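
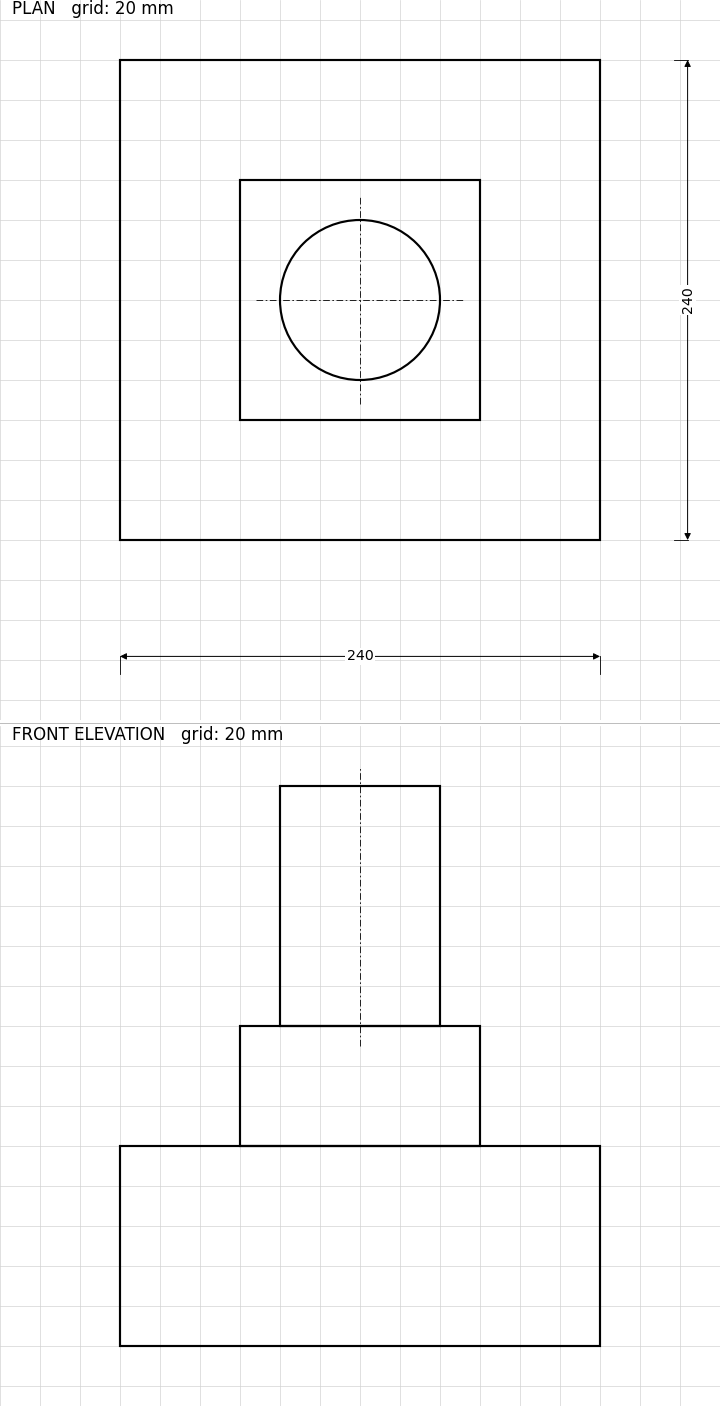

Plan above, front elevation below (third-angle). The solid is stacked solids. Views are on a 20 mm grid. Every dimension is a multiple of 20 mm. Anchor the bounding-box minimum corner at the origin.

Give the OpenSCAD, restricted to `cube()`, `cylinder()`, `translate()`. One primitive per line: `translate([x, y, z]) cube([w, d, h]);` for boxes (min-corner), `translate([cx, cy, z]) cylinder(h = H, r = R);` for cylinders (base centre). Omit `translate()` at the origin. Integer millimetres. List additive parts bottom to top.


cube([240, 240, 100]);
translate([60, 60, 100]) cube([120, 120, 60]);
translate([120, 120, 160]) cylinder(h = 120, r = 40);


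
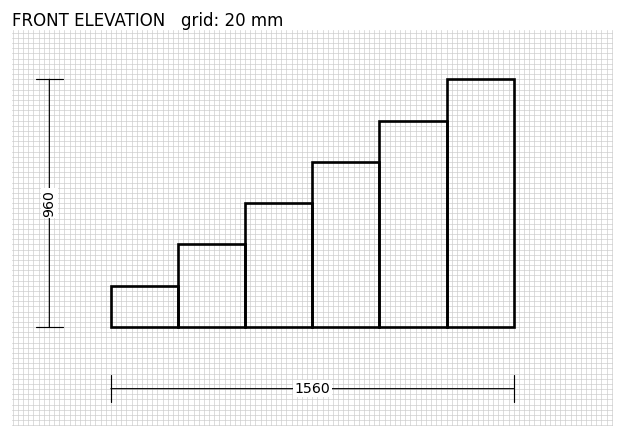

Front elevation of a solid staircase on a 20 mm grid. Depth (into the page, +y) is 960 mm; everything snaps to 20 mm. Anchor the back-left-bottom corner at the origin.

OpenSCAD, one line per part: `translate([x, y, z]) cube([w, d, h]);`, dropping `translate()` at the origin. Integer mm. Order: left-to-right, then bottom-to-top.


cube([260, 960, 160]);
translate([260, 0, 0]) cube([260, 960, 320]);
translate([520, 0, 0]) cube([260, 960, 480]);
translate([780, 0, 0]) cube([260, 960, 640]);
translate([1040, 0, 0]) cube([260, 960, 800]);
translate([1300, 0, 0]) cube([260, 960, 960]);


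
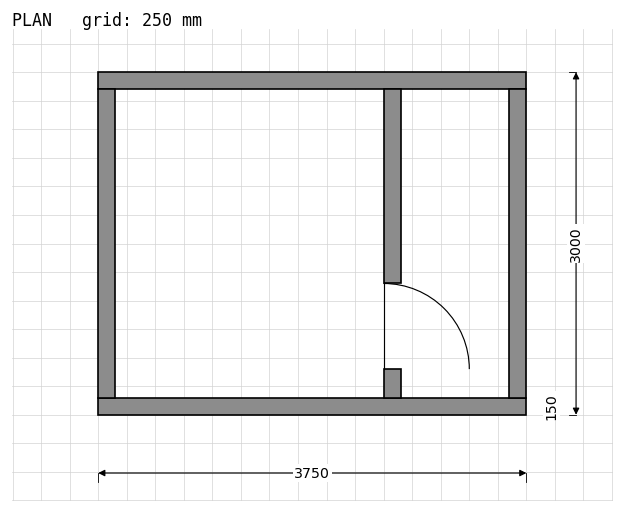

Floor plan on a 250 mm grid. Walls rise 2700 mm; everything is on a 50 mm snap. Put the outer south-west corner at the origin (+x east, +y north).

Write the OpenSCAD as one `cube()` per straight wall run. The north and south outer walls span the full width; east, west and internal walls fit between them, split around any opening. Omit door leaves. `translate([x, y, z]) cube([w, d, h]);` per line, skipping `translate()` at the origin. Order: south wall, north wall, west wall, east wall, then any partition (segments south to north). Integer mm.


cube([3750, 150, 2700]);
translate([0, 2850, 0]) cube([3750, 150, 2700]);
translate([0, 150, 0]) cube([150, 2700, 2700]);
translate([3600, 150, 0]) cube([150, 2700, 2700]);
translate([2500, 150, 0]) cube([150, 250, 2700]);
translate([2500, 1150, 0]) cube([150, 1700, 2700]);


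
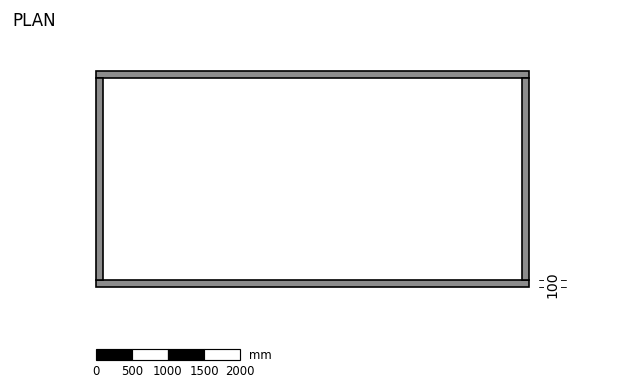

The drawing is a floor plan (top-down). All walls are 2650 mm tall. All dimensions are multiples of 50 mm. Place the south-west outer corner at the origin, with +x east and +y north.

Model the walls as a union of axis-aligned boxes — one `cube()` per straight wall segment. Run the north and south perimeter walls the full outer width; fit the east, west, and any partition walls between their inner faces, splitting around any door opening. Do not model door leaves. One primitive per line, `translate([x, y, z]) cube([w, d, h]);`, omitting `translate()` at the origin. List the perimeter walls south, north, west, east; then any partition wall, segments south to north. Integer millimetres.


cube([6000, 100, 2650]);
translate([0, 2900, 0]) cube([6000, 100, 2650]);
translate([0, 100, 0]) cube([100, 2800, 2650]);
translate([5900, 100, 0]) cube([100, 2800, 2650]);


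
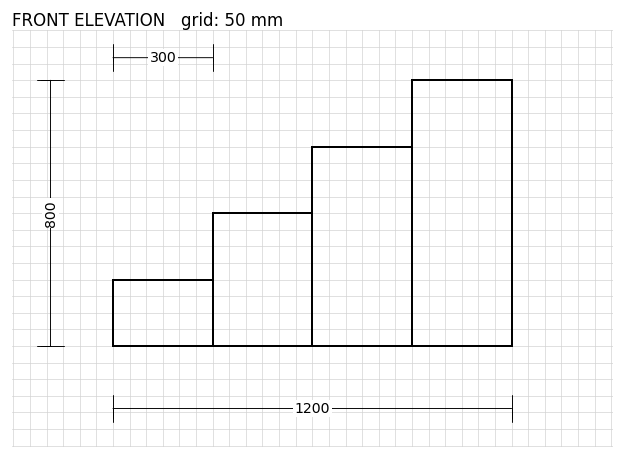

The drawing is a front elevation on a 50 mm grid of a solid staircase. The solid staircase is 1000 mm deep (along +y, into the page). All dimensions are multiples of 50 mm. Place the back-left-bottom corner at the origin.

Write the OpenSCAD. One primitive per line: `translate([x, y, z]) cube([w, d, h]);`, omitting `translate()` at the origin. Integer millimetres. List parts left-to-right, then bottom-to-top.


cube([300, 1000, 200]);
translate([300, 0, 0]) cube([300, 1000, 400]);
translate([600, 0, 0]) cube([300, 1000, 600]);
translate([900, 0, 0]) cube([300, 1000, 800]);


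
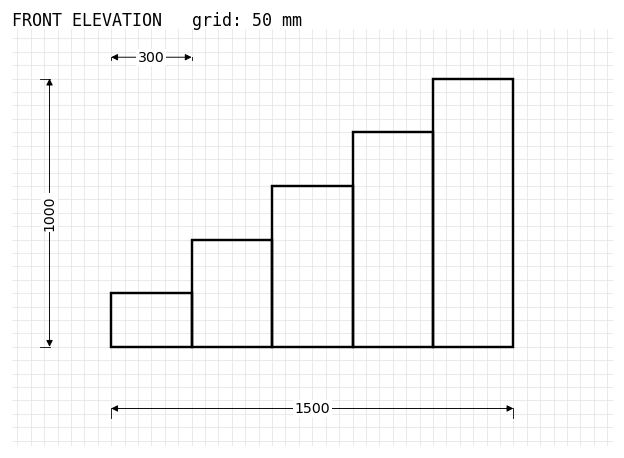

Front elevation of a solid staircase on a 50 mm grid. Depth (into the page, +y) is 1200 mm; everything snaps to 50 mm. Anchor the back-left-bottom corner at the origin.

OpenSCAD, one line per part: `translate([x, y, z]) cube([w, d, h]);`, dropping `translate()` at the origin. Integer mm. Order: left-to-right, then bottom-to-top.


cube([300, 1200, 200]);
translate([300, 0, 0]) cube([300, 1200, 400]);
translate([600, 0, 0]) cube([300, 1200, 600]);
translate([900, 0, 0]) cube([300, 1200, 800]);
translate([1200, 0, 0]) cube([300, 1200, 1000]);


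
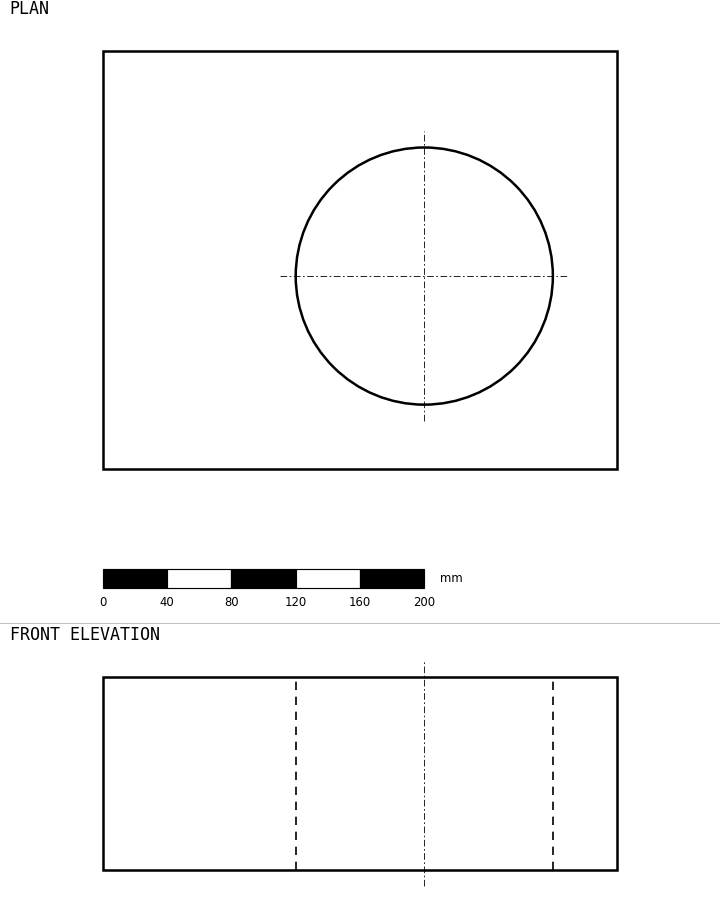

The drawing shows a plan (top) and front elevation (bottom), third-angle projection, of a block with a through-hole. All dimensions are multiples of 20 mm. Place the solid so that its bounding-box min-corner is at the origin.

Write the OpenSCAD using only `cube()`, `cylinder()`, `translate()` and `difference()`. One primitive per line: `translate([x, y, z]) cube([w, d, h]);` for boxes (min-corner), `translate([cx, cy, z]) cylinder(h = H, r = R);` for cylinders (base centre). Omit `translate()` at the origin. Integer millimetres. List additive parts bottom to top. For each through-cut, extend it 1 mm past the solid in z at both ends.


difference() {
  cube([320, 260, 120]);
  translate([200, 120, -1]) cylinder(h = 122, r = 80);
}


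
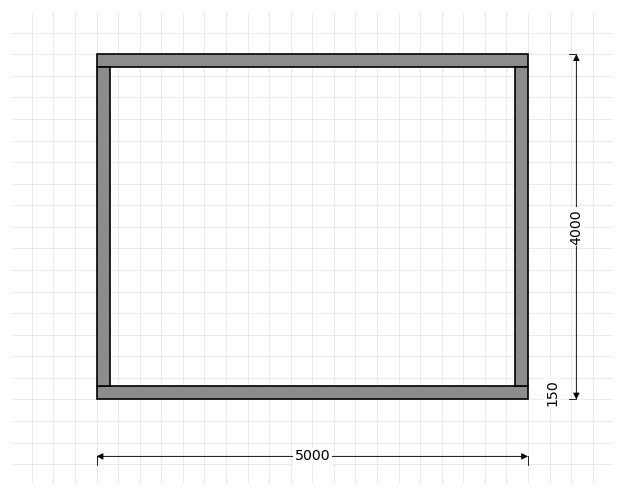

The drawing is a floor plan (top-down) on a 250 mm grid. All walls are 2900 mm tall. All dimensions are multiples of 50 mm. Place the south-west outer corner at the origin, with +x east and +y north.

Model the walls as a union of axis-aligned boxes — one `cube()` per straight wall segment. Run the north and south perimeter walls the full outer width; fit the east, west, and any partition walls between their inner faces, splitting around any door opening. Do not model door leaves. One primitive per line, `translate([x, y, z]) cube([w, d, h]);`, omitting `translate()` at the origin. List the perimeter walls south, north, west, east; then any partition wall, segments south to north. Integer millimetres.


cube([5000, 150, 2900]);
translate([0, 3850, 0]) cube([5000, 150, 2900]);
translate([0, 150, 0]) cube([150, 3700, 2900]);
translate([4850, 150, 0]) cube([150, 3700, 2900]);


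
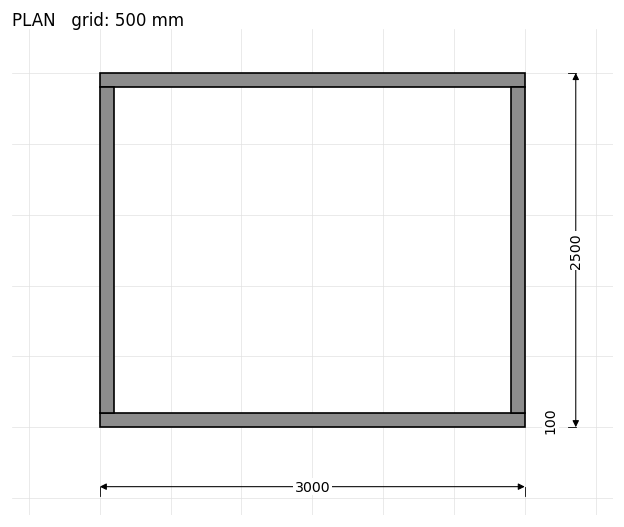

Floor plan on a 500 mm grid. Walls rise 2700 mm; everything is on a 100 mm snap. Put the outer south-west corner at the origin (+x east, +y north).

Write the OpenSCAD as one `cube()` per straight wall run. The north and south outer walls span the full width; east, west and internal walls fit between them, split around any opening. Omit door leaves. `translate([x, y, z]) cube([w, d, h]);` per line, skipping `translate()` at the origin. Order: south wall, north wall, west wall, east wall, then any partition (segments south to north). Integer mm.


cube([3000, 100, 2700]);
translate([0, 2400, 0]) cube([3000, 100, 2700]);
translate([0, 100, 0]) cube([100, 2300, 2700]);
translate([2900, 100, 0]) cube([100, 2300, 2700]);


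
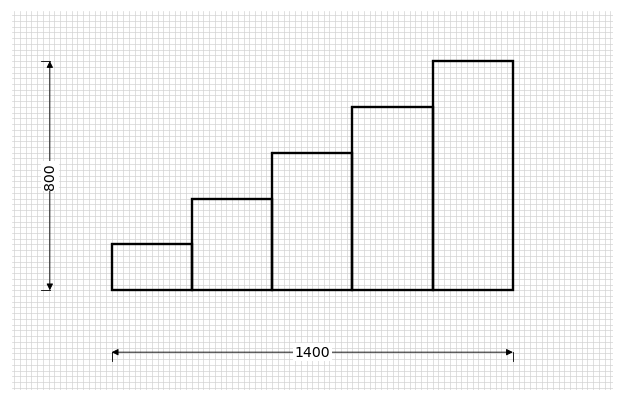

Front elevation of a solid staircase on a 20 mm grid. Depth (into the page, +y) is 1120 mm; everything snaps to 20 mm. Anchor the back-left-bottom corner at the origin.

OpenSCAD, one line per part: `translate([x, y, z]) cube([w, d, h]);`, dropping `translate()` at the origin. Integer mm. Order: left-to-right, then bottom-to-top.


cube([280, 1120, 160]);
translate([280, 0, 0]) cube([280, 1120, 320]);
translate([560, 0, 0]) cube([280, 1120, 480]);
translate([840, 0, 0]) cube([280, 1120, 640]);
translate([1120, 0, 0]) cube([280, 1120, 800]);


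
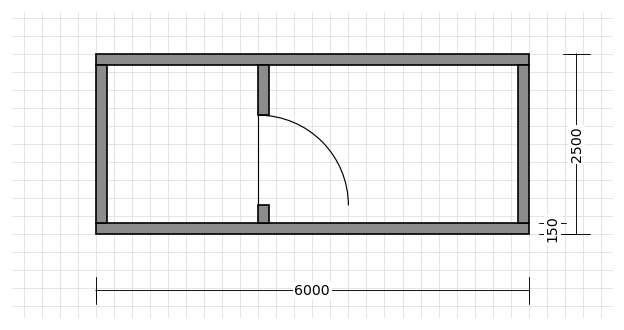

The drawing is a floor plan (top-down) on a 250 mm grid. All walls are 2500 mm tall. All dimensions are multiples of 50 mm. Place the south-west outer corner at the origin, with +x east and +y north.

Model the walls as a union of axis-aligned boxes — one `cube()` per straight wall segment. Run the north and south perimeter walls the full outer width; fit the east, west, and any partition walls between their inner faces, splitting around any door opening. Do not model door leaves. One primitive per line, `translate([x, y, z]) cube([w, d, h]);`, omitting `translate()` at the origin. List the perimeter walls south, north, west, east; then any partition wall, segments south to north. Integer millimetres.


cube([6000, 150, 2500]);
translate([0, 2350, 0]) cube([6000, 150, 2500]);
translate([0, 150, 0]) cube([150, 2200, 2500]);
translate([5850, 150, 0]) cube([150, 2200, 2500]);
translate([2250, 150, 0]) cube([150, 250, 2500]);
translate([2250, 1650, 0]) cube([150, 700, 2500]);


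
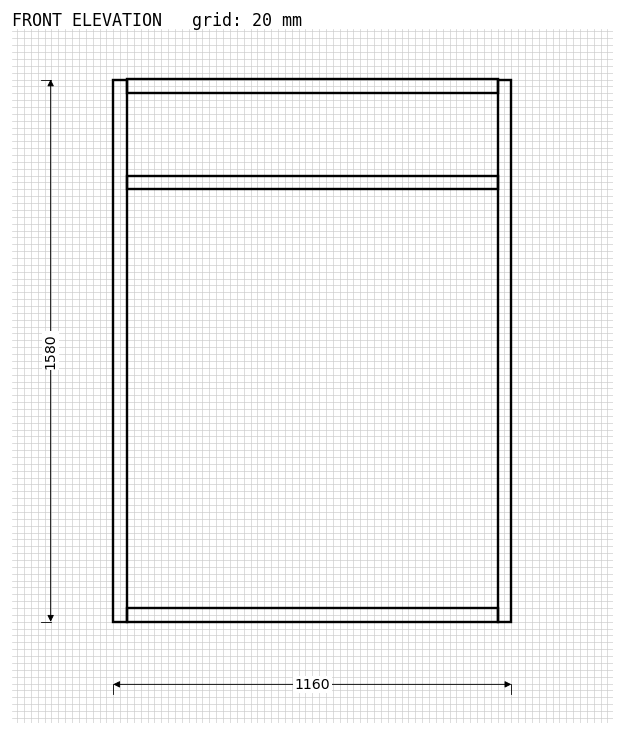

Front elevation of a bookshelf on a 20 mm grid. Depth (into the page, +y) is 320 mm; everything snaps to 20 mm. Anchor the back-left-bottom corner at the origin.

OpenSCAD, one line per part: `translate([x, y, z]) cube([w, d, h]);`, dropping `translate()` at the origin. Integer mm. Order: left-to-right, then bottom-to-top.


cube([40, 320, 1580]);
translate([40, 0, 0]) cube([1080, 320, 40]);
translate([40, 0, 1260]) cube([1080, 320, 40]);
translate([40, 0, 1540]) cube([1080, 320, 40]);
translate([1120, 0, 0]) cube([40, 320, 1580]);


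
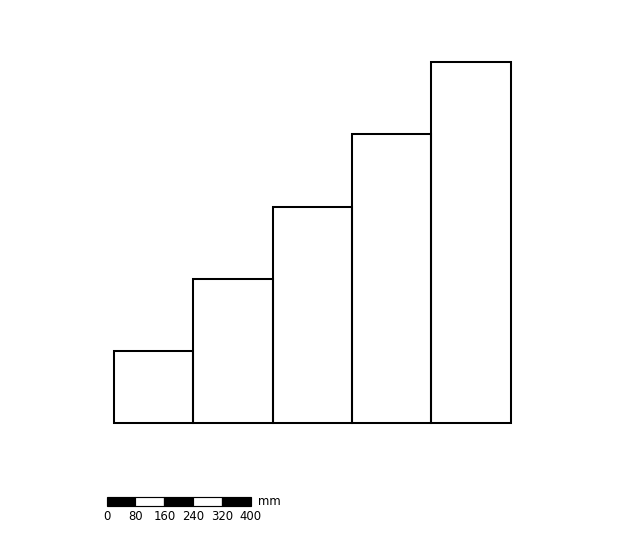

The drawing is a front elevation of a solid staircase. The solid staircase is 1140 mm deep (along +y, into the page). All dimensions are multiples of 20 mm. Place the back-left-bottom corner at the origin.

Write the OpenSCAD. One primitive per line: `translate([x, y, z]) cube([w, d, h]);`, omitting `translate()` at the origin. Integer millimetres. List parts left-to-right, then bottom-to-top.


cube([220, 1140, 200]);
translate([220, 0, 0]) cube([220, 1140, 400]);
translate([440, 0, 0]) cube([220, 1140, 600]);
translate([660, 0, 0]) cube([220, 1140, 800]);
translate([880, 0, 0]) cube([220, 1140, 1000]);


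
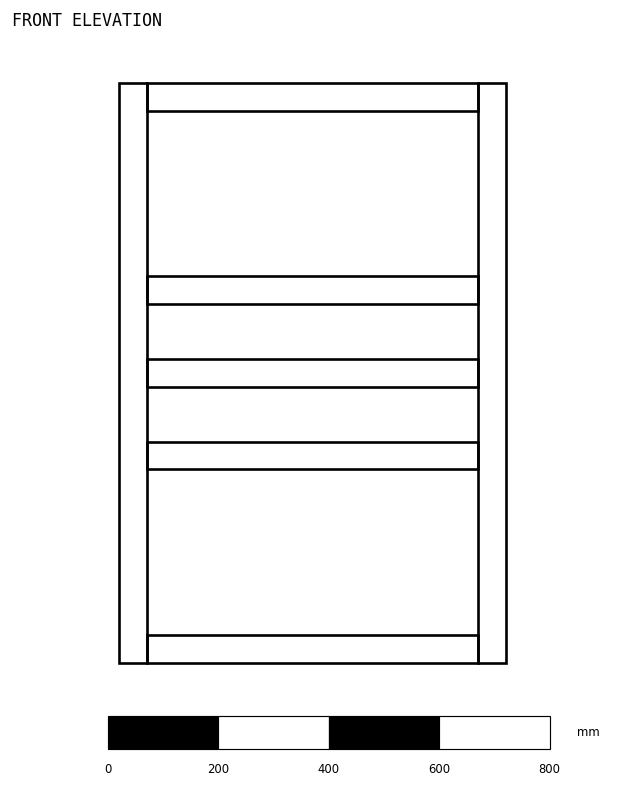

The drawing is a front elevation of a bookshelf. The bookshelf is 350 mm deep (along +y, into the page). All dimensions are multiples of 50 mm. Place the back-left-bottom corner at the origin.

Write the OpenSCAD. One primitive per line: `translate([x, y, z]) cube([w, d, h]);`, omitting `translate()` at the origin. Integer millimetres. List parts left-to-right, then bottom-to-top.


cube([50, 350, 1050]);
translate([50, 0, 0]) cube([600, 350, 50]);
translate([50, 0, 350]) cube([600, 350, 50]);
translate([50, 0, 500]) cube([600, 350, 50]);
translate([50, 0, 650]) cube([600, 350, 50]);
translate([50, 0, 1000]) cube([600, 350, 50]);
translate([650, 0, 0]) cube([50, 350, 1050]);


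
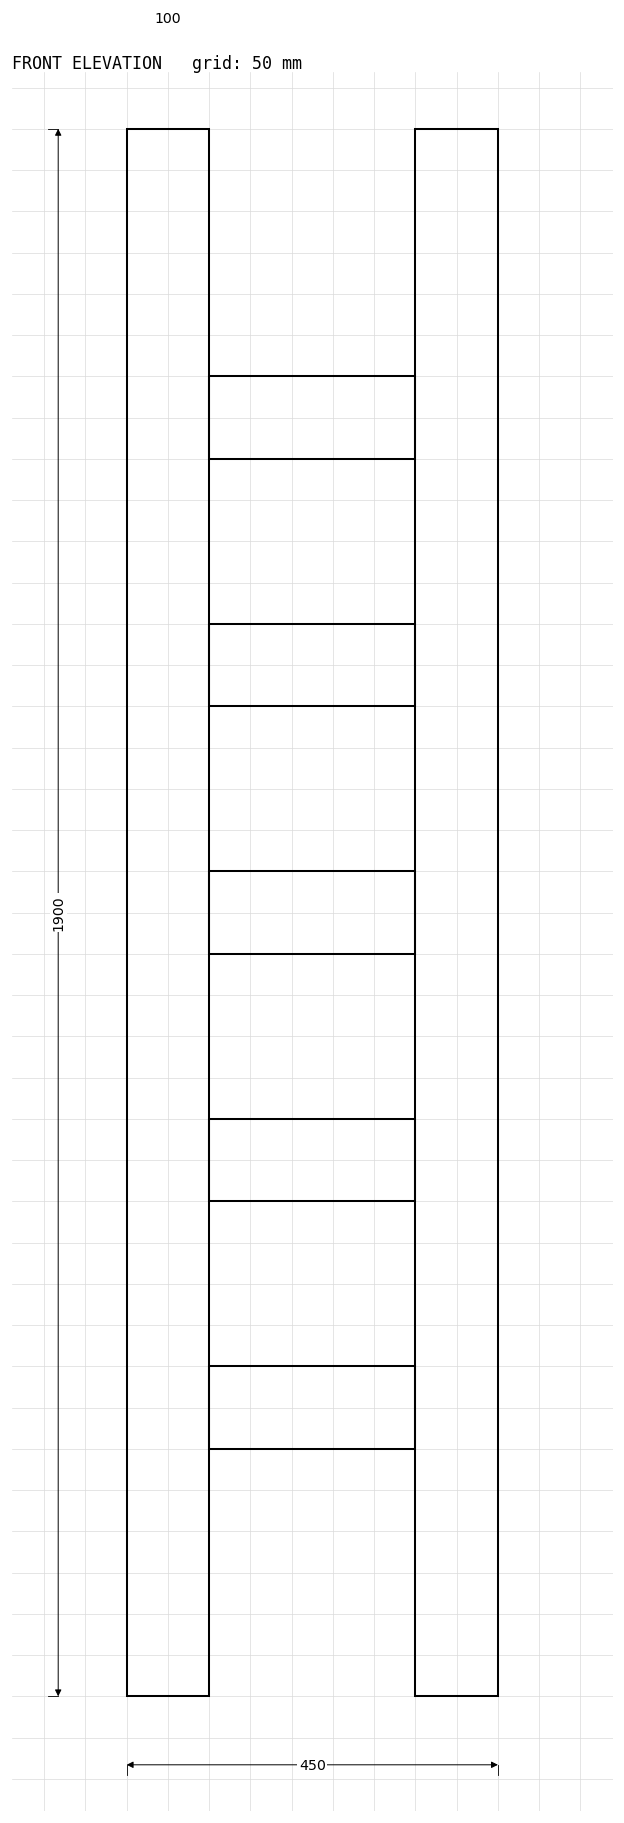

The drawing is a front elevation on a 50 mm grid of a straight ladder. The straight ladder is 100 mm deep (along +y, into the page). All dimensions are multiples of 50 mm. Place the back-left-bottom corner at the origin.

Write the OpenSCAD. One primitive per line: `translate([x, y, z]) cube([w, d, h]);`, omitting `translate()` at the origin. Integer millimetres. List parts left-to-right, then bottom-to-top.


cube([100, 100, 1900]);
translate([100, 0, 300]) cube([250, 100, 100]);
translate([100, 0, 600]) cube([250, 100, 100]);
translate([100, 0, 900]) cube([250, 100, 100]);
translate([100, 0, 1200]) cube([250, 100, 100]);
translate([100, 0, 1500]) cube([250, 100, 100]);
translate([350, 0, 0]) cube([100, 100, 1900]);


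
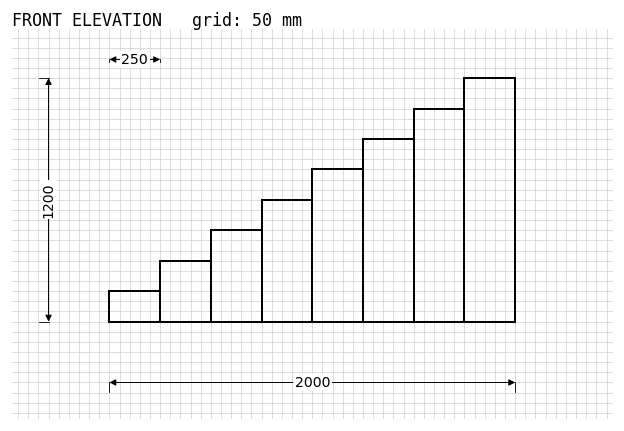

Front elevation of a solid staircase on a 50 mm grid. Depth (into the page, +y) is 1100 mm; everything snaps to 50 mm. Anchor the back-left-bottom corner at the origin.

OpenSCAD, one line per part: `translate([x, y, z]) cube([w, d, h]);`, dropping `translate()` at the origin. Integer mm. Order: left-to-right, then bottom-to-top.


cube([250, 1100, 150]);
translate([250, 0, 0]) cube([250, 1100, 300]);
translate([500, 0, 0]) cube([250, 1100, 450]);
translate([750, 0, 0]) cube([250, 1100, 600]);
translate([1000, 0, 0]) cube([250, 1100, 750]);
translate([1250, 0, 0]) cube([250, 1100, 900]);
translate([1500, 0, 0]) cube([250, 1100, 1050]);
translate([1750, 0, 0]) cube([250, 1100, 1200]);


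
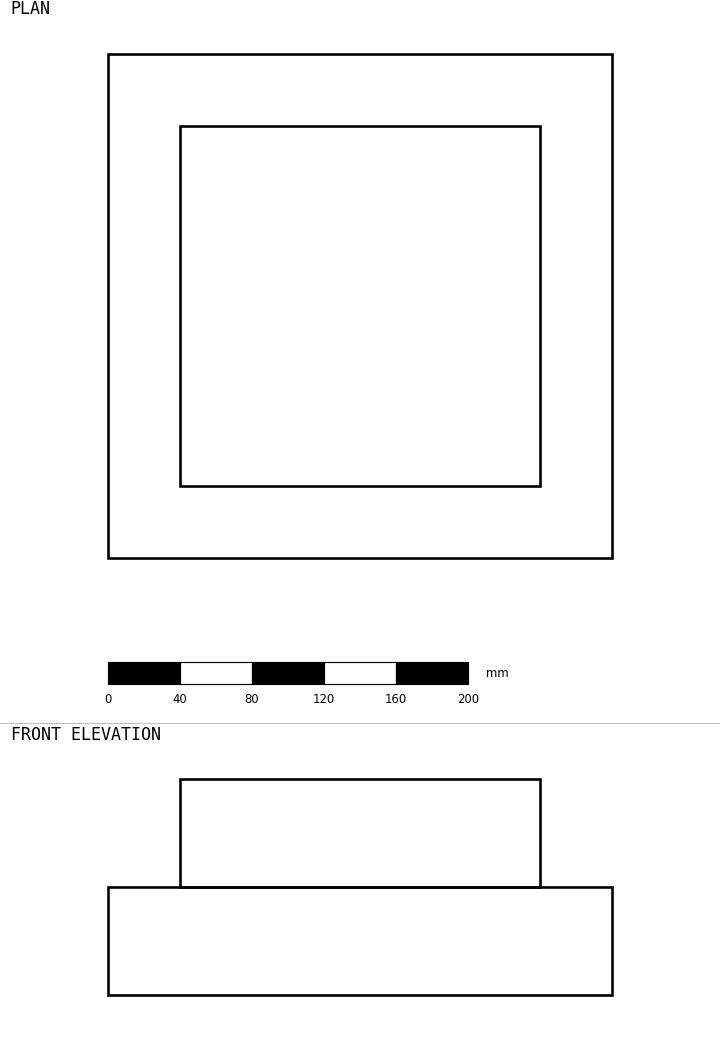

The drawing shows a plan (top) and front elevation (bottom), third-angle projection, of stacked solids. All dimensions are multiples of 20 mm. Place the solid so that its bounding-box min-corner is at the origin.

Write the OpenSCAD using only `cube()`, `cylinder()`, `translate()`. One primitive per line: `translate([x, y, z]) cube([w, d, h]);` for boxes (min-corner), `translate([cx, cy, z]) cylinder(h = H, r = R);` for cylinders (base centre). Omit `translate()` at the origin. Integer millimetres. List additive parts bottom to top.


cube([280, 280, 60]);
translate([40, 40, 60]) cube([200, 200, 60]);


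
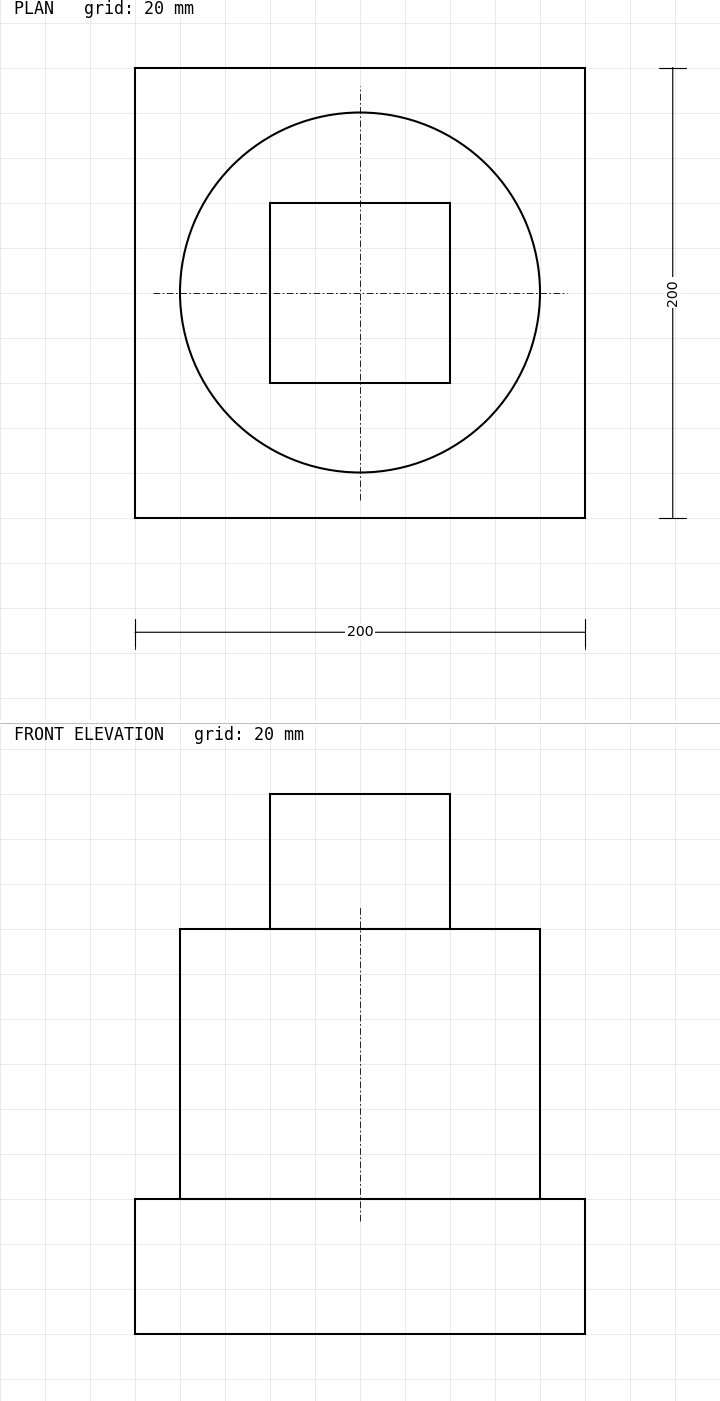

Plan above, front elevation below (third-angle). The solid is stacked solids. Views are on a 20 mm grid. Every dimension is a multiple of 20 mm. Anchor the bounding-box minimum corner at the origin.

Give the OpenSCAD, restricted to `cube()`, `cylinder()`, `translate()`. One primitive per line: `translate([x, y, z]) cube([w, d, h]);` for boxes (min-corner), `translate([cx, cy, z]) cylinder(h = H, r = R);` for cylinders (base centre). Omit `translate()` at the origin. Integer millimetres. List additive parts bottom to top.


cube([200, 200, 60]);
translate([100, 100, 60]) cylinder(h = 120, r = 80);
translate([60, 60, 180]) cube([80, 80, 60]);


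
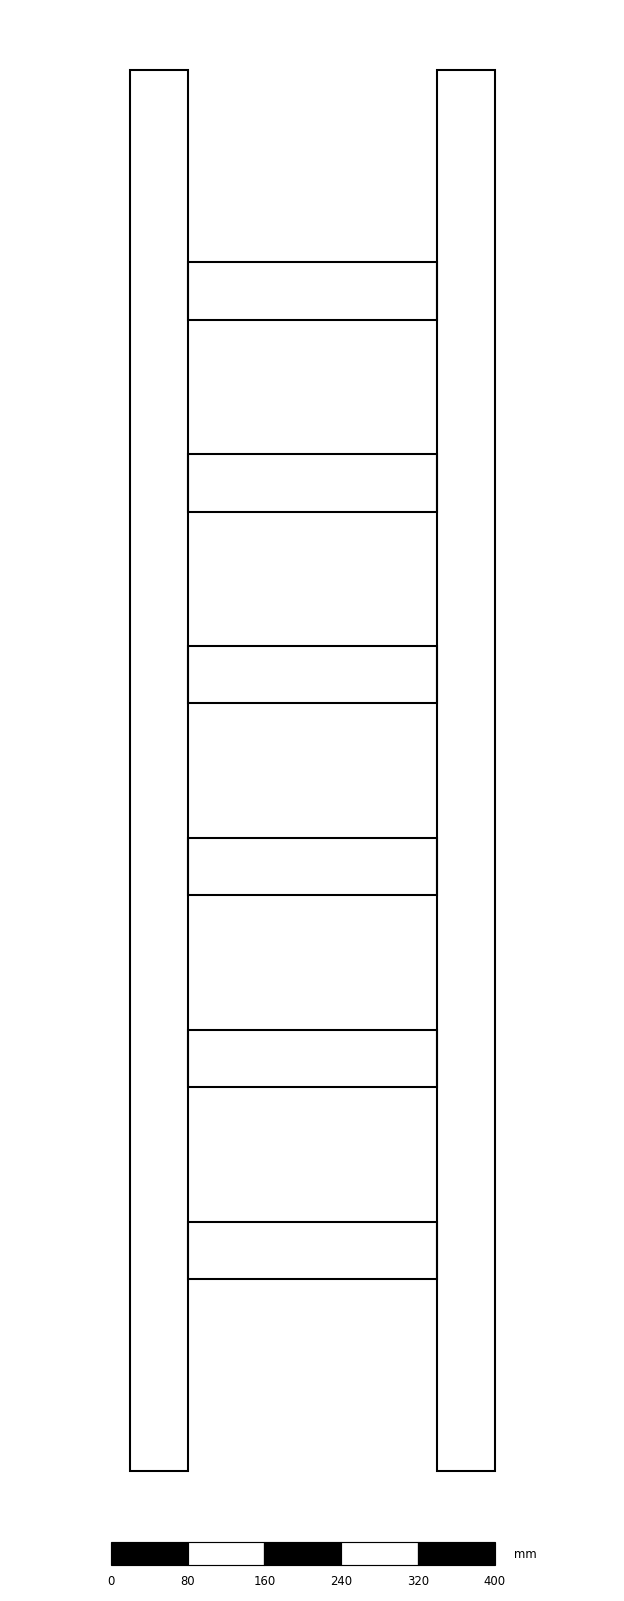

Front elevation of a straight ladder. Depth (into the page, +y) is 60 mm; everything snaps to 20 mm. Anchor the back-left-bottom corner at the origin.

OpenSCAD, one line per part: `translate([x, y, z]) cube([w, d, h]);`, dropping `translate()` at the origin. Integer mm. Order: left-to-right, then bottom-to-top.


cube([60, 60, 1460]);
translate([60, 0, 200]) cube([260, 60, 60]);
translate([60, 0, 400]) cube([260, 60, 60]);
translate([60, 0, 600]) cube([260, 60, 60]);
translate([60, 0, 800]) cube([260, 60, 60]);
translate([60, 0, 1000]) cube([260, 60, 60]);
translate([60, 0, 1200]) cube([260, 60, 60]);
translate([320, 0, 0]) cube([60, 60, 1460]);


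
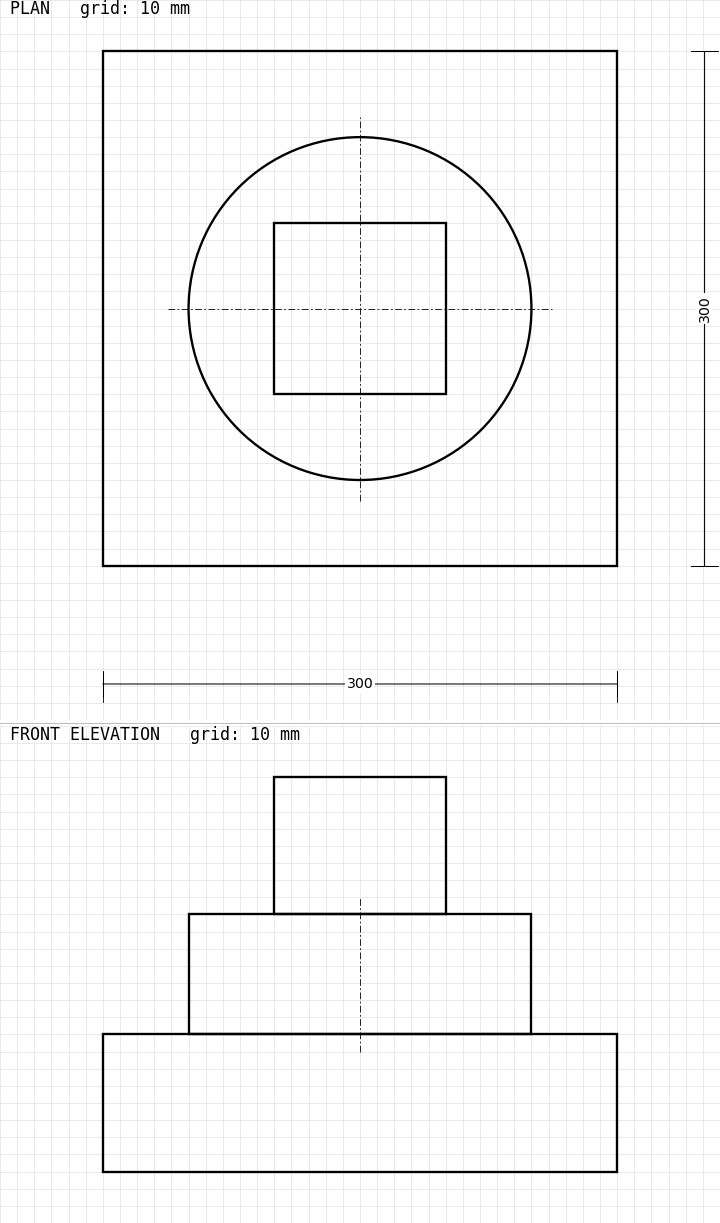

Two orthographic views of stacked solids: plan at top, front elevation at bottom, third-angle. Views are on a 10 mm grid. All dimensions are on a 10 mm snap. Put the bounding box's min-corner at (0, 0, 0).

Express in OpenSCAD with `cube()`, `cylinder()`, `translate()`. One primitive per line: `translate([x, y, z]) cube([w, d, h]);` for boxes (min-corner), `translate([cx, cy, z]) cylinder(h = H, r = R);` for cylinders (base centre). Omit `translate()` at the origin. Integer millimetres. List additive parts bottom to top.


cube([300, 300, 80]);
translate([150, 150, 80]) cylinder(h = 70, r = 100);
translate([100, 100, 150]) cube([100, 100, 80]);


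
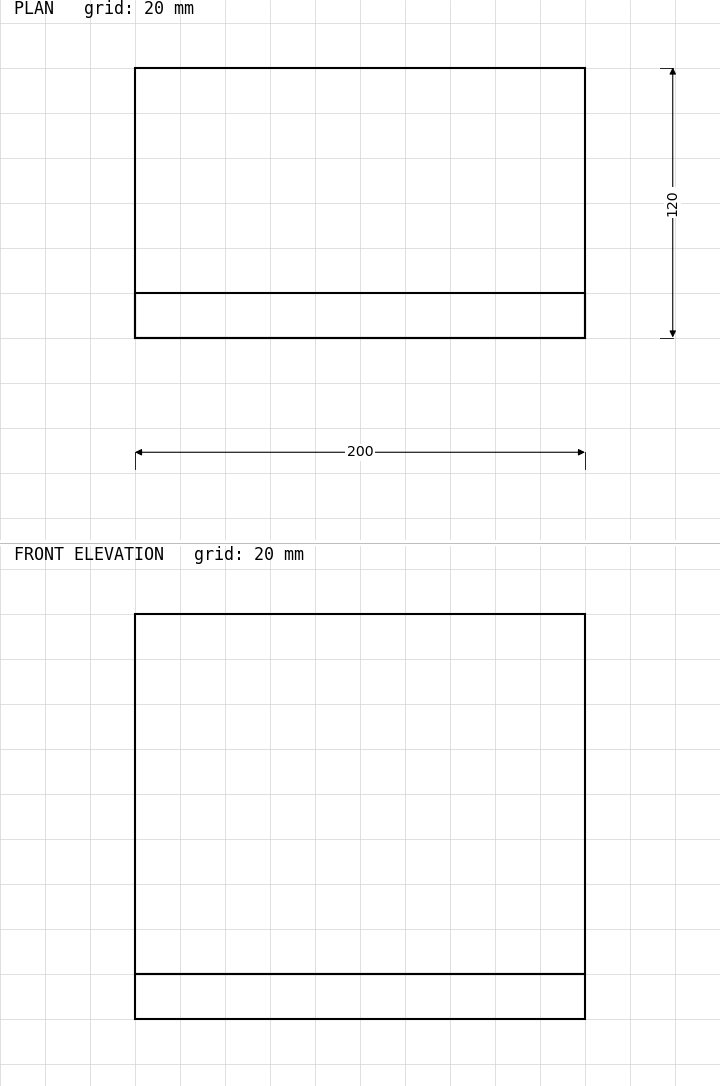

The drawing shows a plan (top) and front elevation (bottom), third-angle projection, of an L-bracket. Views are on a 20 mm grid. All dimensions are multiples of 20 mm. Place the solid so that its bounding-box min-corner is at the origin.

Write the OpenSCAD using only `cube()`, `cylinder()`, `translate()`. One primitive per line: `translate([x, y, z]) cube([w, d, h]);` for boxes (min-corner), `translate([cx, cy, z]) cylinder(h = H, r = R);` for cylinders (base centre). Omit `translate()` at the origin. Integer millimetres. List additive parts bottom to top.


cube([200, 120, 20]);
translate([0, 0, 20]) cube([200, 20, 160]);


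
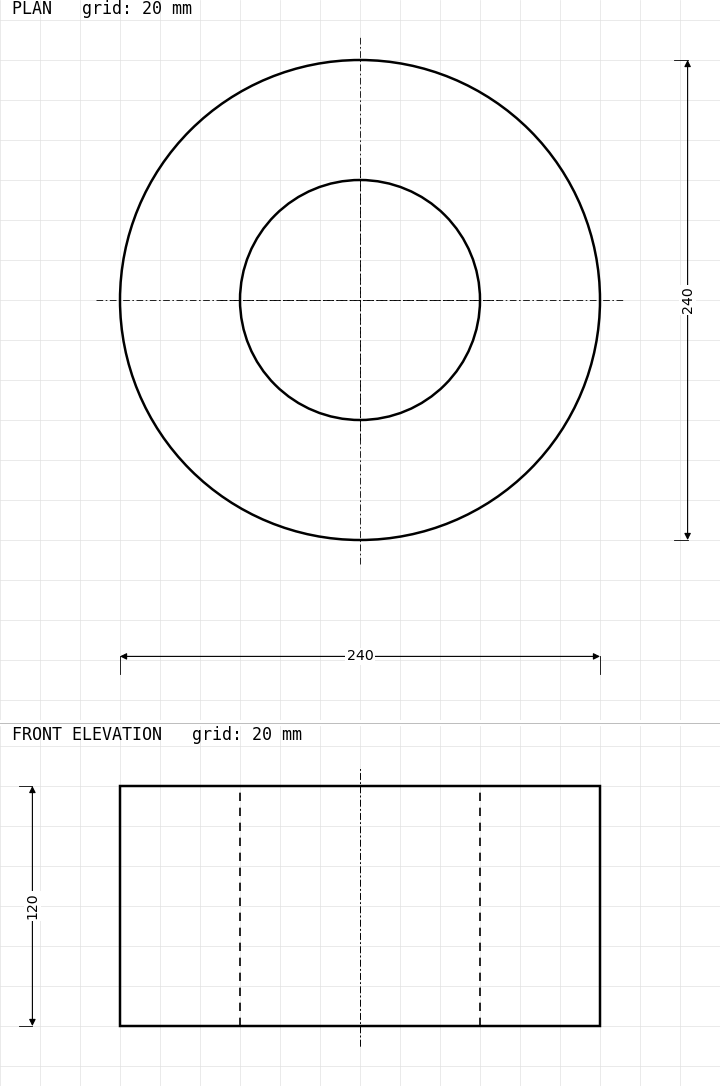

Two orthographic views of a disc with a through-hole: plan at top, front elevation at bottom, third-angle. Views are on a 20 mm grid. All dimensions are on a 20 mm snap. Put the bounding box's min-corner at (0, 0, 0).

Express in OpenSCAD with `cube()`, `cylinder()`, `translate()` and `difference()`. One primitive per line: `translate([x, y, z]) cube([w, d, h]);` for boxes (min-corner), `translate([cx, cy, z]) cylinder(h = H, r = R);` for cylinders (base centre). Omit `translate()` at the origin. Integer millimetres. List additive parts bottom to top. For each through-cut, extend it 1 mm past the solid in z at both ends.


difference() {
  translate([120, 120, 0]) cylinder(h = 120, r = 120);
  translate([120, 120, -1]) cylinder(h = 122, r = 60);
}


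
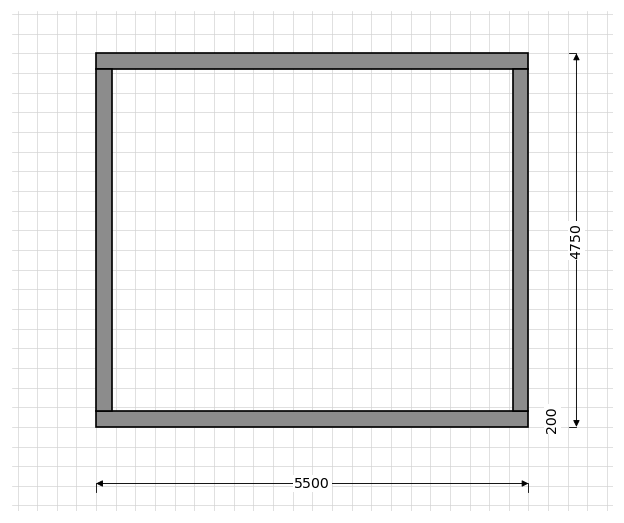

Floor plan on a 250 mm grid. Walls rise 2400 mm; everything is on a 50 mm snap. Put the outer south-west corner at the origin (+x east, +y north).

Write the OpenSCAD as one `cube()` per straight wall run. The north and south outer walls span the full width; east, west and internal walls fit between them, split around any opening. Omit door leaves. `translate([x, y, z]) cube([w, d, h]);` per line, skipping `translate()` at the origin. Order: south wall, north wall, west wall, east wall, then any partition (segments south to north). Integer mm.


cube([5500, 200, 2400]);
translate([0, 4550, 0]) cube([5500, 200, 2400]);
translate([0, 200, 0]) cube([200, 4350, 2400]);
translate([5300, 200, 0]) cube([200, 4350, 2400]);


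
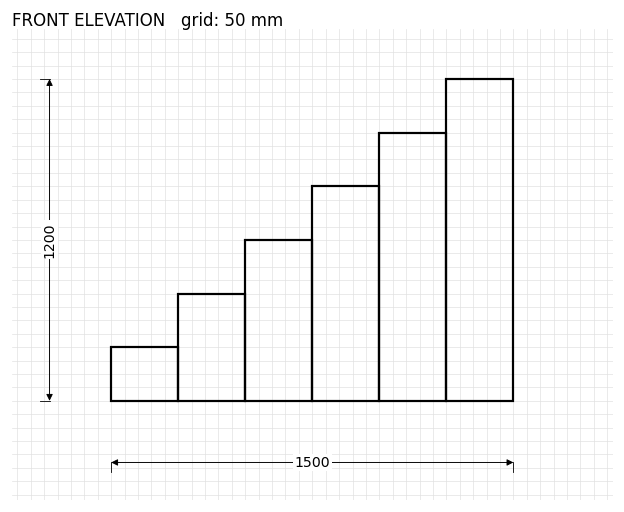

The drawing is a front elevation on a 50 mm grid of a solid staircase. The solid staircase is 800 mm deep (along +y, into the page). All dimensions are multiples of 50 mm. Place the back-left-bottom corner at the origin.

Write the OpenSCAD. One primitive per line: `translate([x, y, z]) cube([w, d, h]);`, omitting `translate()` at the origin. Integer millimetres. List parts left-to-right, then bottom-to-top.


cube([250, 800, 200]);
translate([250, 0, 0]) cube([250, 800, 400]);
translate([500, 0, 0]) cube([250, 800, 600]);
translate([750, 0, 0]) cube([250, 800, 800]);
translate([1000, 0, 0]) cube([250, 800, 1000]);
translate([1250, 0, 0]) cube([250, 800, 1200]);


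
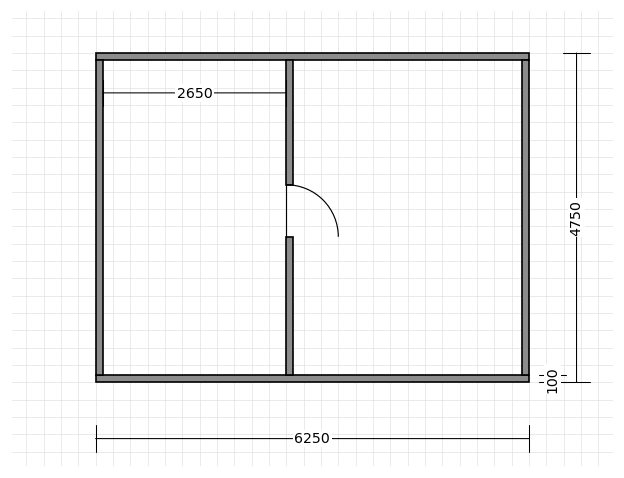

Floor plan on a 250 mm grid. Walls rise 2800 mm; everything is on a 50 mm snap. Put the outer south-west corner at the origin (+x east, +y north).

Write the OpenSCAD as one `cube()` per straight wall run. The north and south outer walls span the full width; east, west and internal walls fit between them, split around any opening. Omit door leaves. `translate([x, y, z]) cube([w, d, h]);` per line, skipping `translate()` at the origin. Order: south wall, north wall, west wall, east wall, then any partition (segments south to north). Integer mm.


cube([6250, 100, 2800]);
translate([0, 4650, 0]) cube([6250, 100, 2800]);
translate([0, 100, 0]) cube([100, 4550, 2800]);
translate([6150, 100, 0]) cube([100, 4550, 2800]);
translate([2750, 100, 0]) cube([100, 2000, 2800]);
translate([2750, 2850, 0]) cube([100, 1800, 2800]);


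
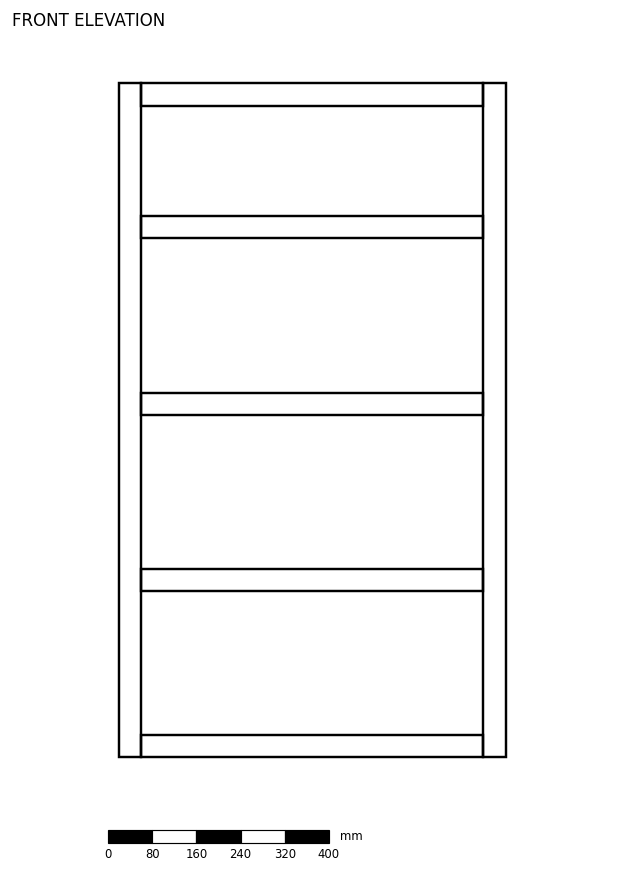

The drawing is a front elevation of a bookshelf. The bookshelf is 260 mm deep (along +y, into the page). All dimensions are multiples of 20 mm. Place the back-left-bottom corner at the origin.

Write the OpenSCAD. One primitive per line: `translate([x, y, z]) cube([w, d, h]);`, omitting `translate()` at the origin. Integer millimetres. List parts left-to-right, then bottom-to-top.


cube([40, 260, 1220]);
translate([40, 0, 0]) cube([620, 260, 40]);
translate([40, 0, 300]) cube([620, 260, 40]);
translate([40, 0, 620]) cube([620, 260, 40]);
translate([40, 0, 940]) cube([620, 260, 40]);
translate([40, 0, 1180]) cube([620, 260, 40]);
translate([660, 0, 0]) cube([40, 260, 1220]);


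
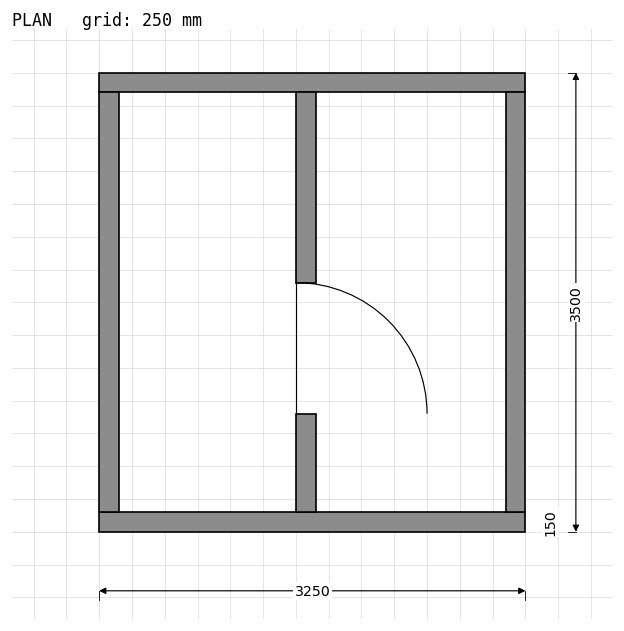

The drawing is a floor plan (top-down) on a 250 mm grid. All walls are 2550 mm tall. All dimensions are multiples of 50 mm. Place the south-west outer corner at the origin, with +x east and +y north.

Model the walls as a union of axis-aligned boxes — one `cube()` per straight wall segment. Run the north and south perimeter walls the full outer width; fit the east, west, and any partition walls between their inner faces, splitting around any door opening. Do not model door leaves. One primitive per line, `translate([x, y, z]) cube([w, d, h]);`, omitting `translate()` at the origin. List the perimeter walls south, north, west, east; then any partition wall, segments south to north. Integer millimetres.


cube([3250, 150, 2550]);
translate([0, 3350, 0]) cube([3250, 150, 2550]);
translate([0, 150, 0]) cube([150, 3200, 2550]);
translate([3100, 150, 0]) cube([150, 3200, 2550]);
translate([1500, 150, 0]) cube([150, 750, 2550]);
translate([1500, 1900, 0]) cube([150, 1450, 2550]);


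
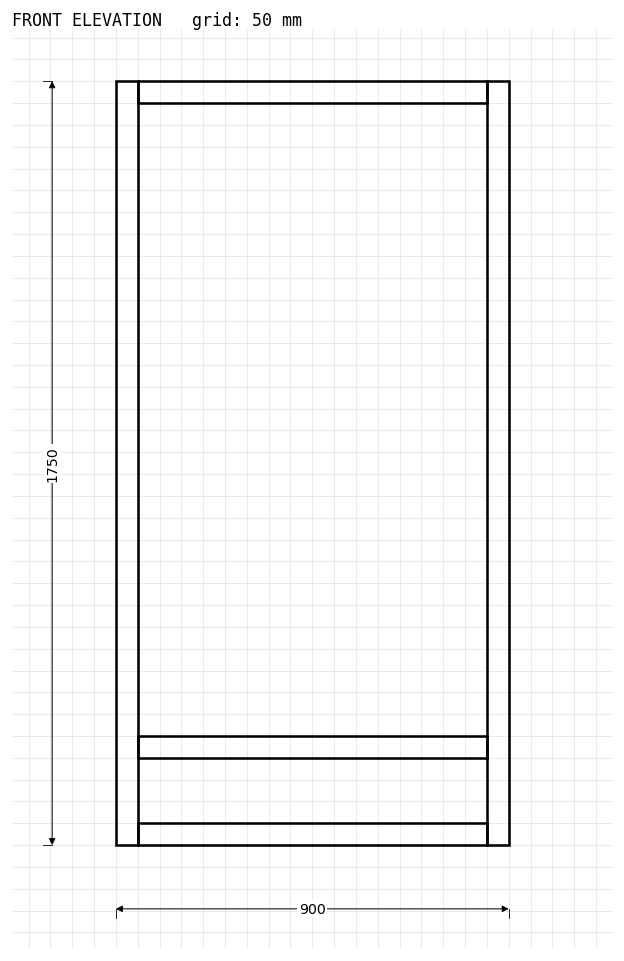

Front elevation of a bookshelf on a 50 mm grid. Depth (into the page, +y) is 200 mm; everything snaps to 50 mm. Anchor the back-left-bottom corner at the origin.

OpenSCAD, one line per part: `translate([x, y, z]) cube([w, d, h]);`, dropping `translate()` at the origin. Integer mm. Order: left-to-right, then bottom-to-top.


cube([50, 200, 1750]);
translate([50, 0, 0]) cube([800, 200, 50]);
translate([50, 0, 200]) cube([800, 200, 50]);
translate([50, 0, 1700]) cube([800, 200, 50]);
translate([850, 0, 0]) cube([50, 200, 1750]);


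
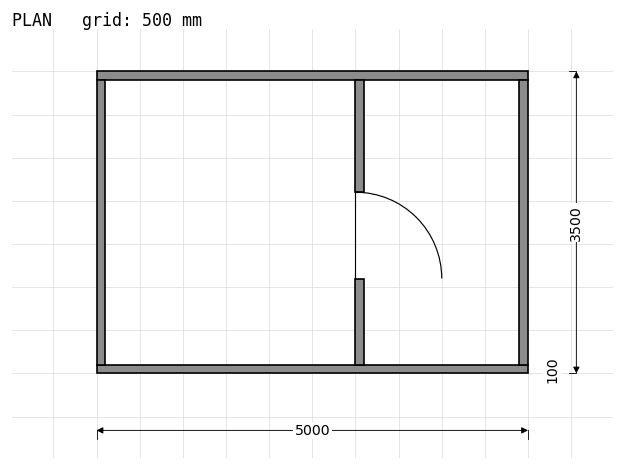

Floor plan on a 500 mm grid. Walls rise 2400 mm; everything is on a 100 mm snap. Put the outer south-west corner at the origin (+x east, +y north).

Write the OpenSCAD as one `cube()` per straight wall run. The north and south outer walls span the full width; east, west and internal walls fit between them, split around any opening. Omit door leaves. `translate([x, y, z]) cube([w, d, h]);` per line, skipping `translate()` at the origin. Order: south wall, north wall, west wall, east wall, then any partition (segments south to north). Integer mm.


cube([5000, 100, 2400]);
translate([0, 3400, 0]) cube([5000, 100, 2400]);
translate([0, 100, 0]) cube([100, 3300, 2400]);
translate([4900, 100, 0]) cube([100, 3300, 2400]);
translate([3000, 100, 0]) cube([100, 1000, 2400]);
translate([3000, 2100, 0]) cube([100, 1300, 2400]);


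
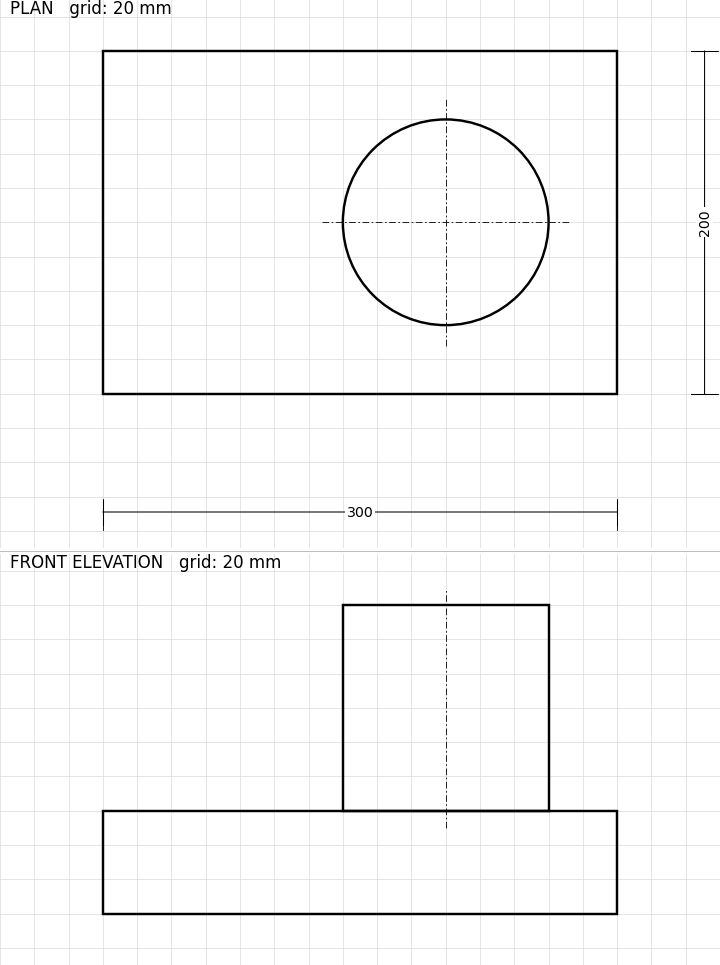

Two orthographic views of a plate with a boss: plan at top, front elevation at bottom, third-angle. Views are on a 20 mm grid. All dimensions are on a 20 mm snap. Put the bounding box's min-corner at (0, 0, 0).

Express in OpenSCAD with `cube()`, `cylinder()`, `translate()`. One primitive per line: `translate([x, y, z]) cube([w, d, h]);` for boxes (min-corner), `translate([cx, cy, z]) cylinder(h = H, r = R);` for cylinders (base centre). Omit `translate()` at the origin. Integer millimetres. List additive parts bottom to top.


cube([300, 200, 60]);
translate([200, 100, 60]) cylinder(h = 120, r = 60);


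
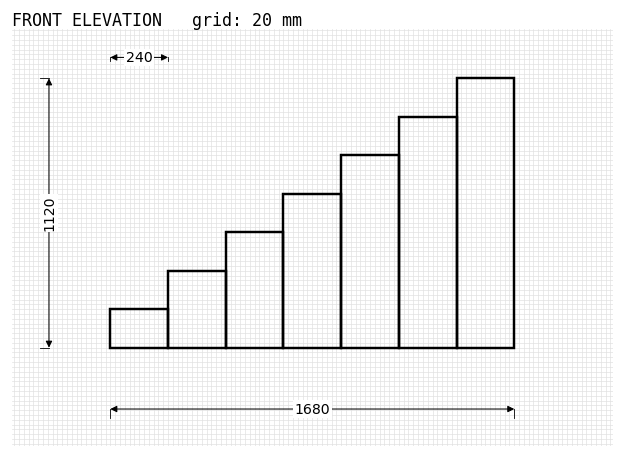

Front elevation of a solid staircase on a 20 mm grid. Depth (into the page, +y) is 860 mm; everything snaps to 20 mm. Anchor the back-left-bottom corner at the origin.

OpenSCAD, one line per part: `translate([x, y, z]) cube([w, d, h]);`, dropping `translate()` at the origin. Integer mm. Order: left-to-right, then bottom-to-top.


cube([240, 860, 160]);
translate([240, 0, 0]) cube([240, 860, 320]);
translate([480, 0, 0]) cube([240, 860, 480]);
translate([720, 0, 0]) cube([240, 860, 640]);
translate([960, 0, 0]) cube([240, 860, 800]);
translate([1200, 0, 0]) cube([240, 860, 960]);
translate([1440, 0, 0]) cube([240, 860, 1120]);


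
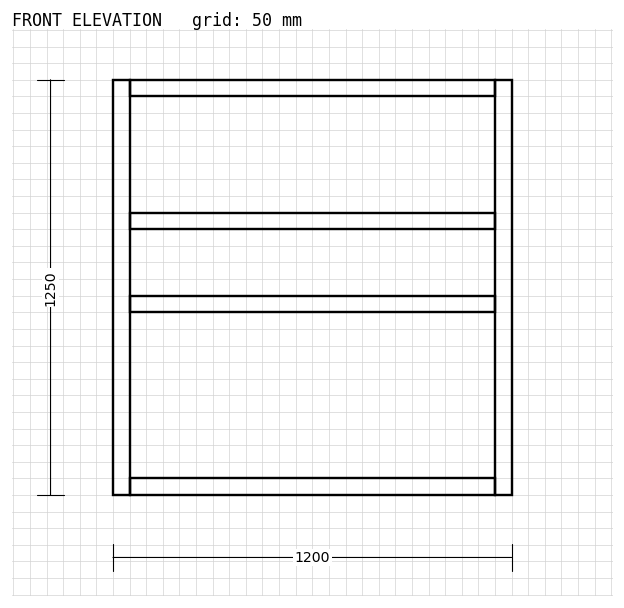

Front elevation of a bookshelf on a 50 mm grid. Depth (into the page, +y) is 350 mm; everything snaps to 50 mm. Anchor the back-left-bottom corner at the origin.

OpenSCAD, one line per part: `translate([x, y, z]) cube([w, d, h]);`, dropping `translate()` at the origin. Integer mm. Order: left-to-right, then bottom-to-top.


cube([50, 350, 1250]);
translate([50, 0, 0]) cube([1100, 350, 50]);
translate([50, 0, 550]) cube([1100, 350, 50]);
translate([50, 0, 800]) cube([1100, 350, 50]);
translate([50, 0, 1200]) cube([1100, 350, 50]);
translate([1150, 0, 0]) cube([50, 350, 1250]);


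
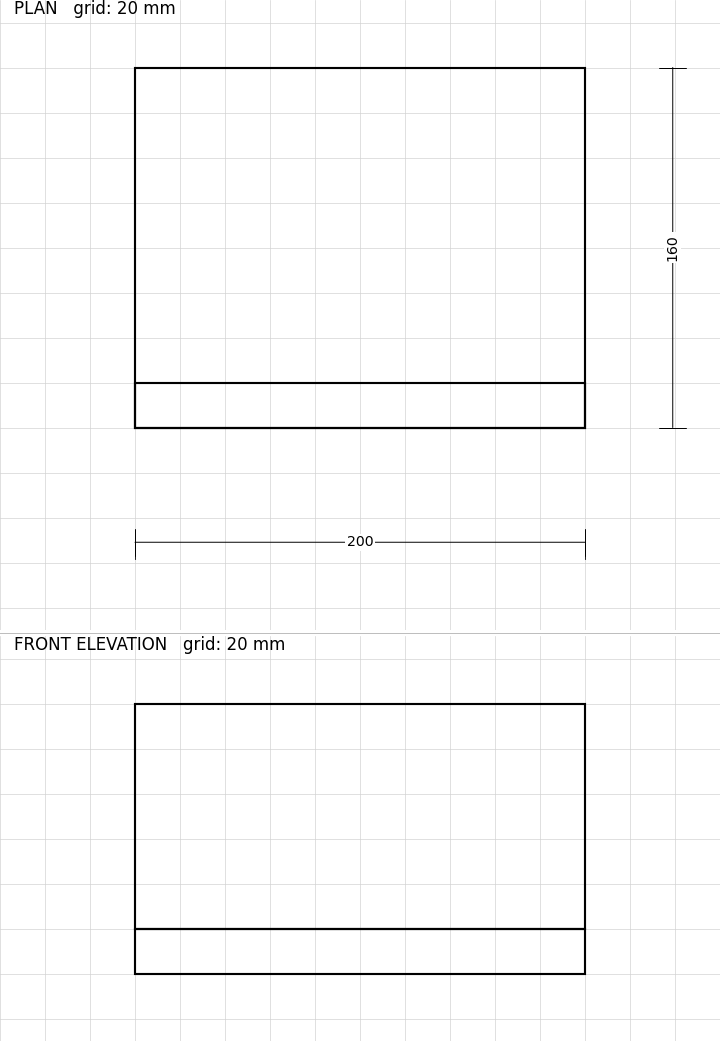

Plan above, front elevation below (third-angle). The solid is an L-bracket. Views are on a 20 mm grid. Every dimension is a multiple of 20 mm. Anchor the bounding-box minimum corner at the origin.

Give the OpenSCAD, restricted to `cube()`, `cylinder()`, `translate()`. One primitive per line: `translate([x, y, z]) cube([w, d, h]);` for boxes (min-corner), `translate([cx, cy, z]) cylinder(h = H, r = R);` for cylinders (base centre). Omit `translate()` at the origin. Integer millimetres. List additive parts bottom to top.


cube([200, 160, 20]);
translate([0, 0, 20]) cube([200, 20, 100]);


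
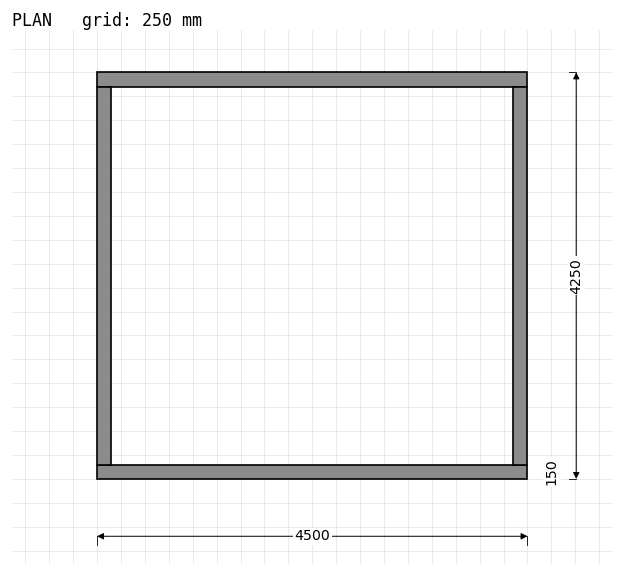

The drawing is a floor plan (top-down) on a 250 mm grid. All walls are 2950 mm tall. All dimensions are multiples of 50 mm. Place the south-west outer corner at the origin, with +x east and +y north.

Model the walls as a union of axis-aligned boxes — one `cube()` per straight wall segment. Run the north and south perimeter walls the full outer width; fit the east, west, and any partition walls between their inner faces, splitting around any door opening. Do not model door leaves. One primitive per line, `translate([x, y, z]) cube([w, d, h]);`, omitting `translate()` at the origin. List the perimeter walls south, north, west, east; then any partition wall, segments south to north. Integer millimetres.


cube([4500, 150, 2950]);
translate([0, 4100, 0]) cube([4500, 150, 2950]);
translate([0, 150, 0]) cube([150, 3950, 2950]);
translate([4350, 150, 0]) cube([150, 3950, 2950]);


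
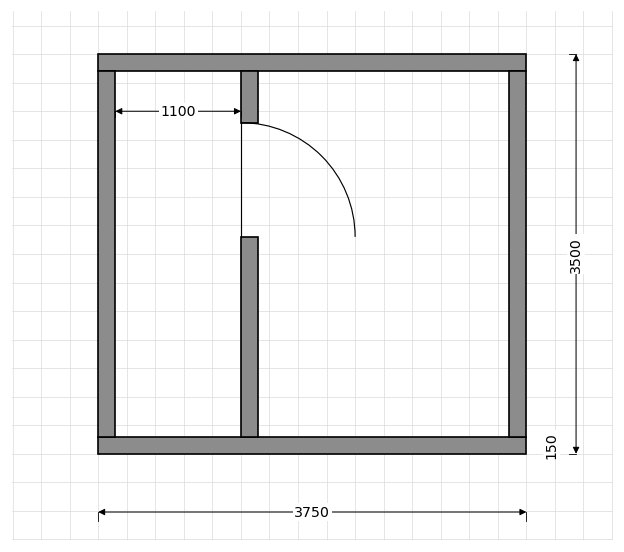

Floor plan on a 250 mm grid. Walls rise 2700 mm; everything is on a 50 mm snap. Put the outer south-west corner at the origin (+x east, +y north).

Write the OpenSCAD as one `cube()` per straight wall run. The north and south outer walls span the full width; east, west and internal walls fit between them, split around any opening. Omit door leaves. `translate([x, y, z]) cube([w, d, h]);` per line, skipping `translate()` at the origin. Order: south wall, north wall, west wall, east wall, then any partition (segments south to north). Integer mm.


cube([3750, 150, 2700]);
translate([0, 3350, 0]) cube([3750, 150, 2700]);
translate([0, 150, 0]) cube([150, 3200, 2700]);
translate([3600, 150, 0]) cube([150, 3200, 2700]);
translate([1250, 150, 0]) cube([150, 1750, 2700]);
translate([1250, 2900, 0]) cube([150, 450, 2700]);


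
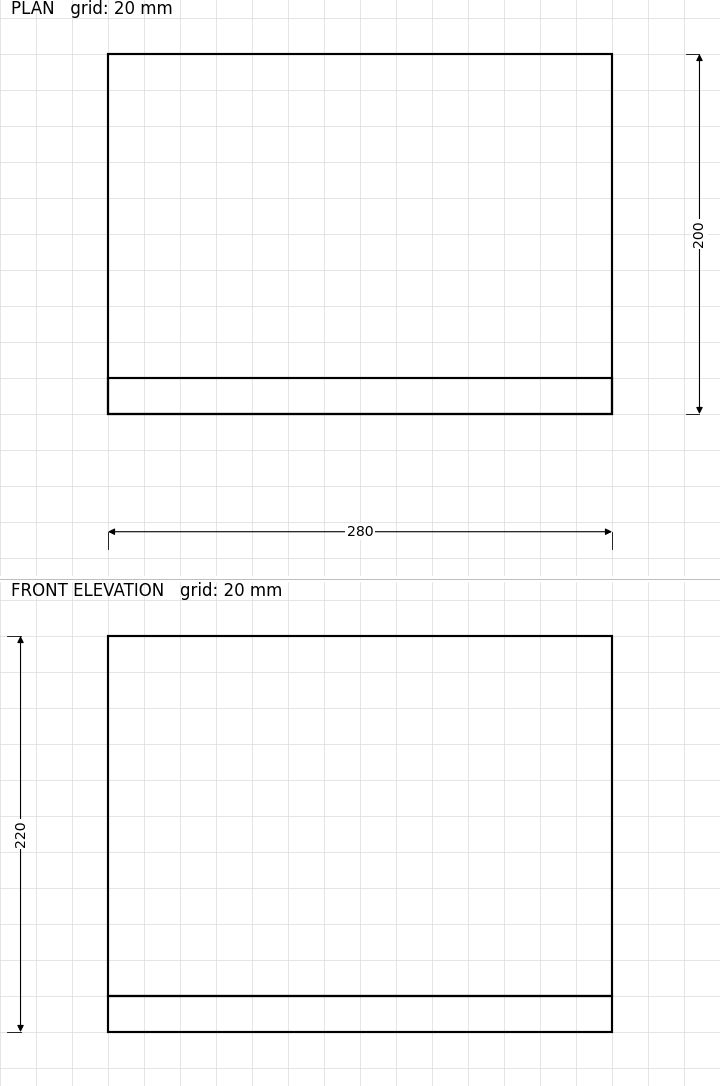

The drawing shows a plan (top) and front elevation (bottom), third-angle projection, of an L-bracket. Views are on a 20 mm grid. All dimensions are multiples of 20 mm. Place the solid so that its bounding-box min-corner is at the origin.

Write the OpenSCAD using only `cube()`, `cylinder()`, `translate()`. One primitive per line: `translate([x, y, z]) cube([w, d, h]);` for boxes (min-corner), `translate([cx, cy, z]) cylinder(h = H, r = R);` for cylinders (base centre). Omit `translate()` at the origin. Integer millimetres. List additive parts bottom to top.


cube([280, 200, 20]);
translate([0, 0, 20]) cube([280, 20, 200]);


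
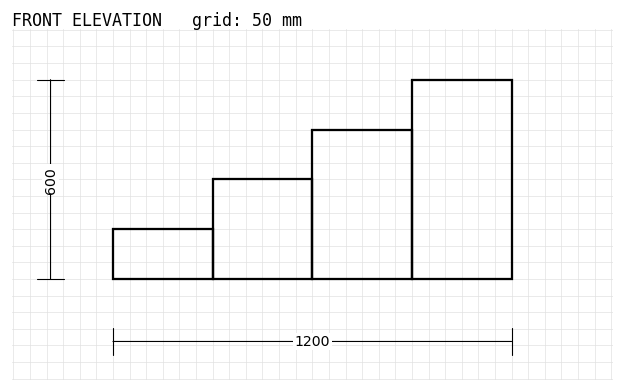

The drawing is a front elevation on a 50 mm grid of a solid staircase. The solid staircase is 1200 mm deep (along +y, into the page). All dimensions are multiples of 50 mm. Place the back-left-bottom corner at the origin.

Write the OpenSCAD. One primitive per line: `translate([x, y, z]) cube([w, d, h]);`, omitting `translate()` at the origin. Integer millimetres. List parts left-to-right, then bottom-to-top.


cube([300, 1200, 150]);
translate([300, 0, 0]) cube([300, 1200, 300]);
translate([600, 0, 0]) cube([300, 1200, 450]);
translate([900, 0, 0]) cube([300, 1200, 600]);


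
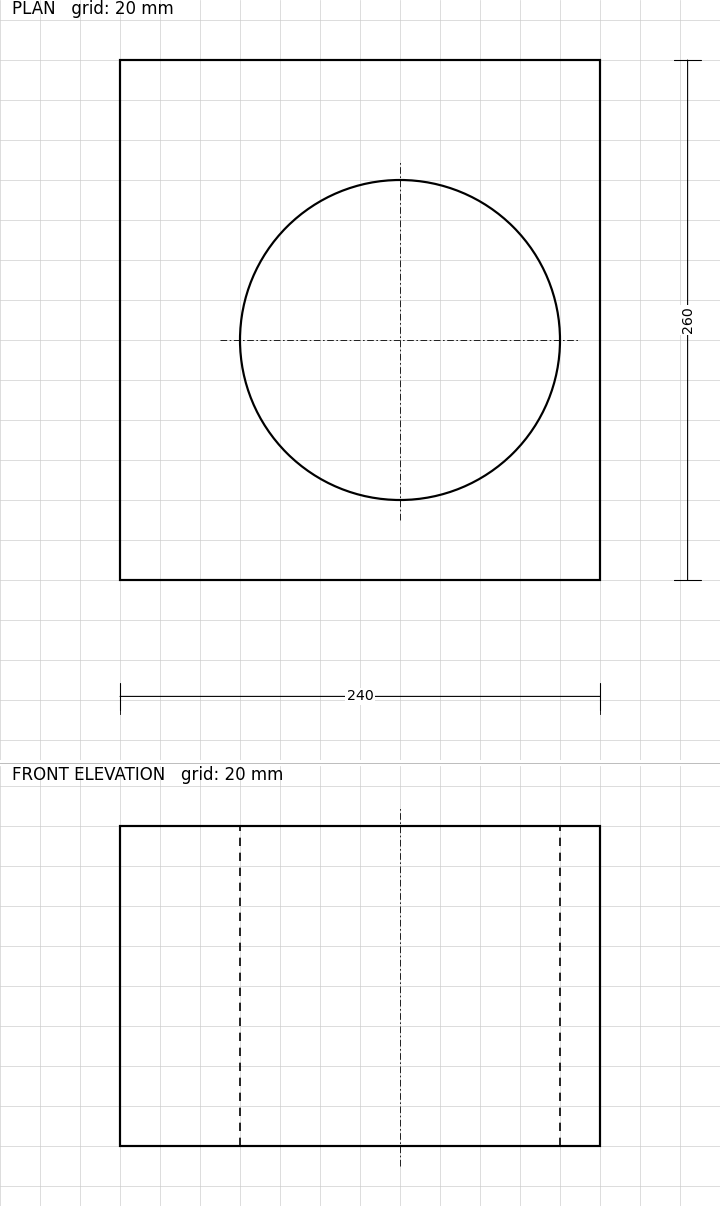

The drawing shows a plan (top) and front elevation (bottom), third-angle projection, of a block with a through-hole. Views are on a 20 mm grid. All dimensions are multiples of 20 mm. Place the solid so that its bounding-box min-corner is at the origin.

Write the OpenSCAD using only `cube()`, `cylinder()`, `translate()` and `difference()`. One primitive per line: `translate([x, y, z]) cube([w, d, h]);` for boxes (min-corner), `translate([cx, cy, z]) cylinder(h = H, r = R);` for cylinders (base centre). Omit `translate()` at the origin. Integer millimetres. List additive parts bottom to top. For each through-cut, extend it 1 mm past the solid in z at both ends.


difference() {
  cube([240, 260, 160]);
  translate([140, 120, -1]) cylinder(h = 162, r = 80);
}


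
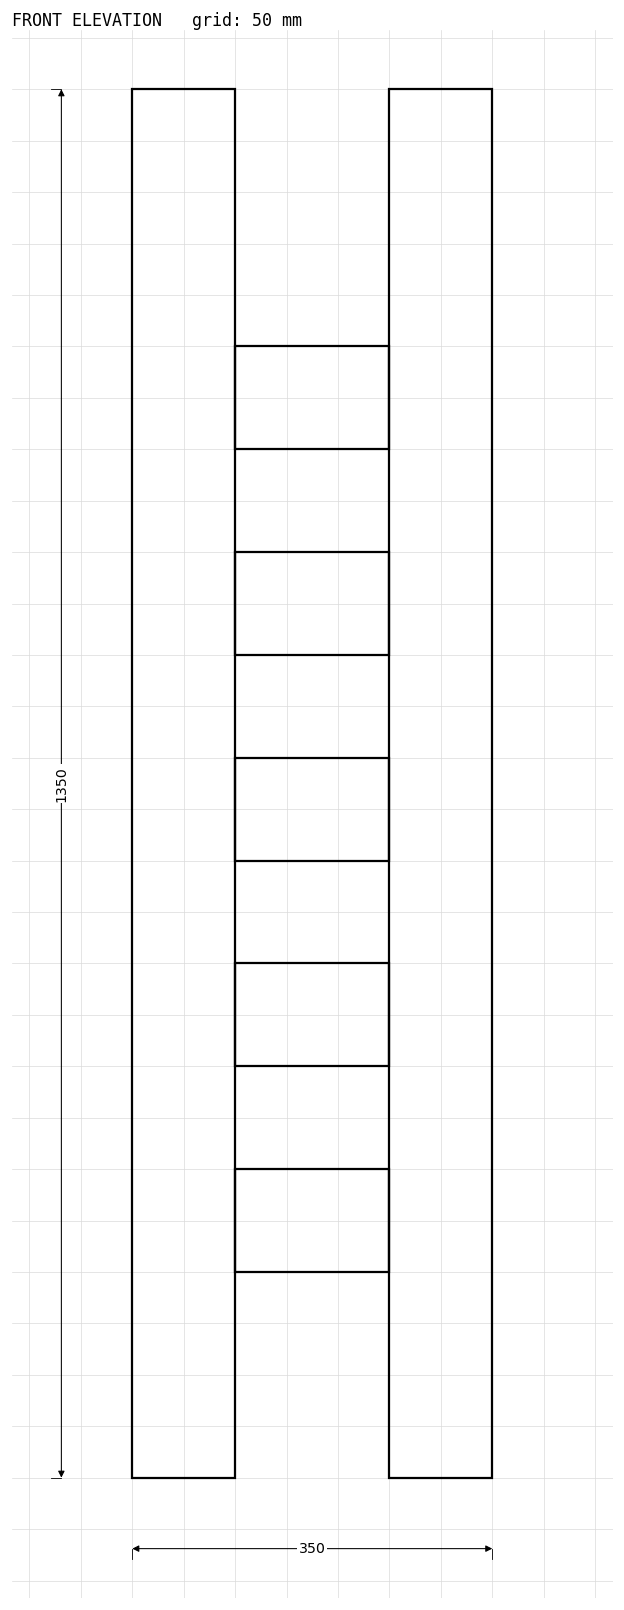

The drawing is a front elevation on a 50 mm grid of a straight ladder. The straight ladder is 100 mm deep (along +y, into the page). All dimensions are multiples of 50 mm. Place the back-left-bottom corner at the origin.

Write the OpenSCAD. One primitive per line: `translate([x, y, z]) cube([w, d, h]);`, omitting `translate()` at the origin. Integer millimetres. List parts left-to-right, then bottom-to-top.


cube([100, 100, 1350]);
translate([100, 0, 200]) cube([150, 100, 100]);
translate([100, 0, 400]) cube([150, 100, 100]);
translate([100, 0, 600]) cube([150, 100, 100]);
translate([100, 0, 800]) cube([150, 100, 100]);
translate([100, 0, 1000]) cube([150, 100, 100]);
translate([250, 0, 0]) cube([100, 100, 1350]);


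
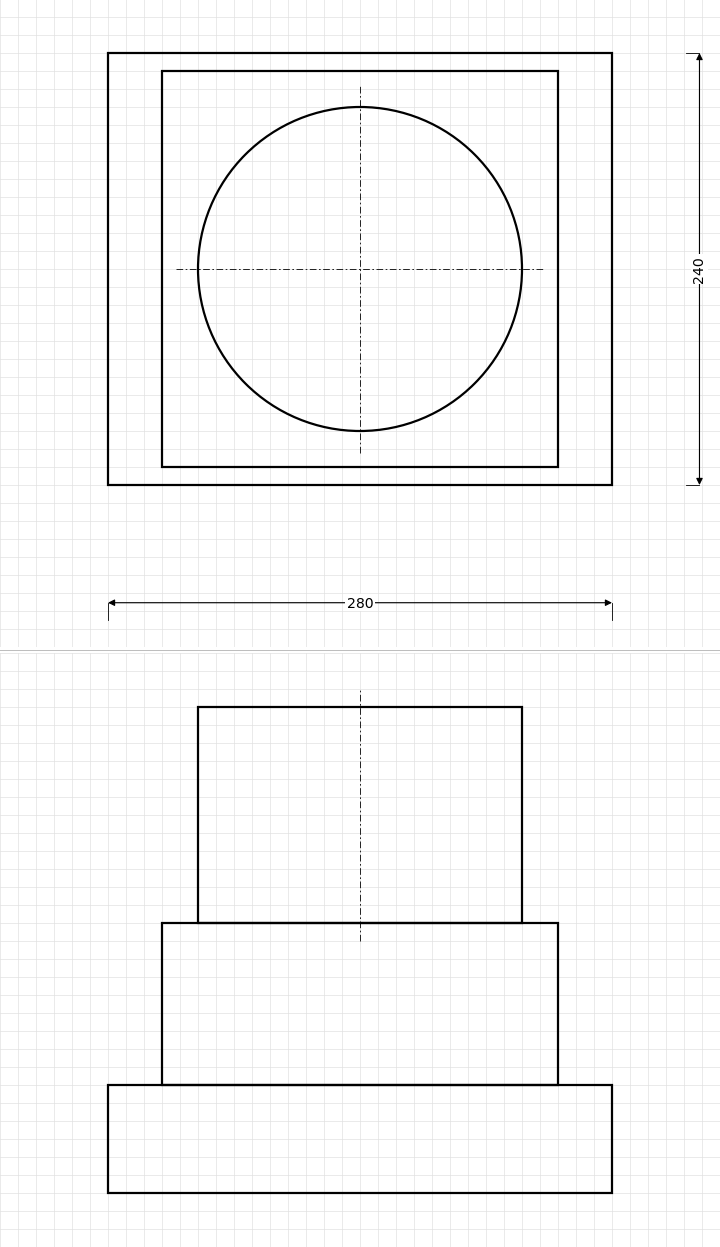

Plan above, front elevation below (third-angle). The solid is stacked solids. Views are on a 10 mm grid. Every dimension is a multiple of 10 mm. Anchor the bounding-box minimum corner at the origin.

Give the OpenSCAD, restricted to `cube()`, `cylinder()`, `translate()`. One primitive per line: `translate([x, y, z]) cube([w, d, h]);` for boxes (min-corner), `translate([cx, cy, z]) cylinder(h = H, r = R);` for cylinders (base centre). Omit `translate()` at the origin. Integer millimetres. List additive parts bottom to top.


cube([280, 240, 60]);
translate([30, 10, 60]) cube([220, 220, 90]);
translate([140, 120, 150]) cylinder(h = 120, r = 90);
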